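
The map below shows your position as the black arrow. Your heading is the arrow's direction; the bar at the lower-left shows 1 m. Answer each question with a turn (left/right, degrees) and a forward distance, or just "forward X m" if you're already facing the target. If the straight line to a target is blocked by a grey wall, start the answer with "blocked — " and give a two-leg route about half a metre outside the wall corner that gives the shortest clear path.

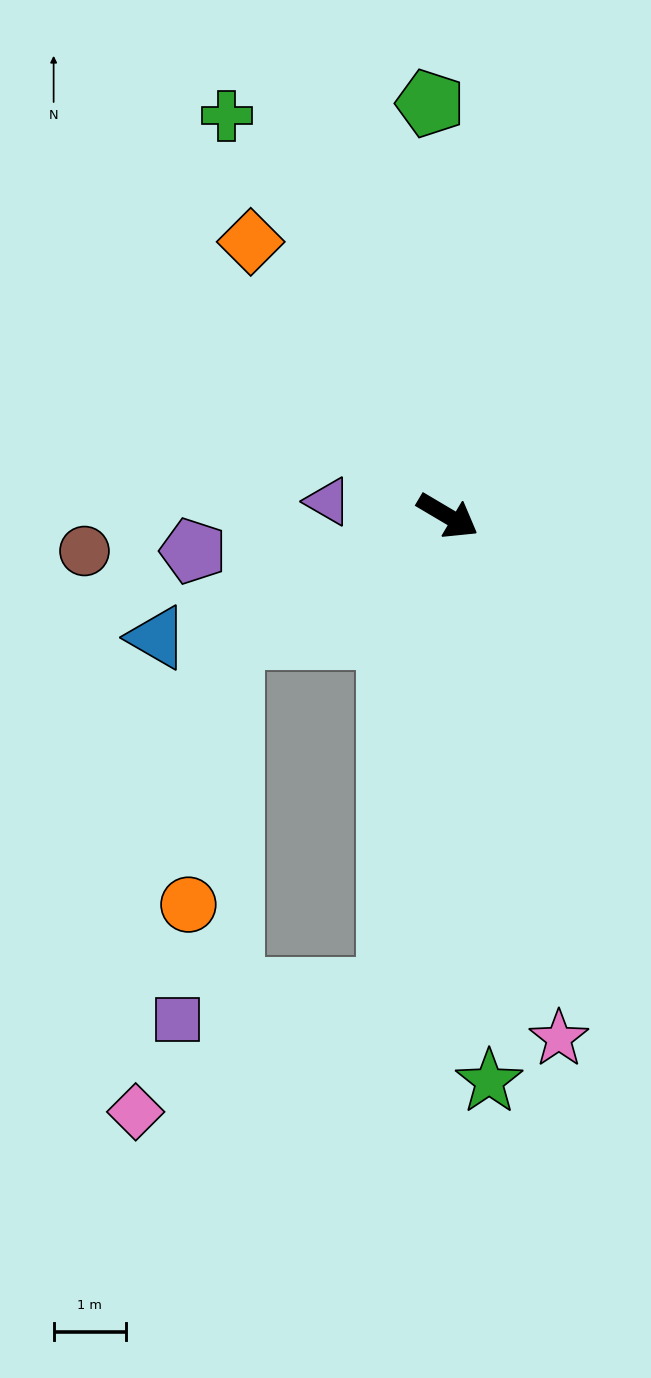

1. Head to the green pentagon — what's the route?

turn left 123°, forward 5.7 m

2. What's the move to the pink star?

turn right 47°, forward 7.4 m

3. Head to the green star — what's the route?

turn right 55°, forward 7.9 m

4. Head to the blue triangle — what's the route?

turn right 127°, forward 4.4 m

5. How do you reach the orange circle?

blocked — turn right 120°, forward 3.4 m, then turn left 51°, forward 3.7 m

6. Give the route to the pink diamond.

blocked — turn right 67°, forward 6.6 m, then turn right 56°, forward 3.9 m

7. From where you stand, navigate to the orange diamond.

turn left 156°, forward 4.7 m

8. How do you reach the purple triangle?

turn right 156°, forward 1.7 m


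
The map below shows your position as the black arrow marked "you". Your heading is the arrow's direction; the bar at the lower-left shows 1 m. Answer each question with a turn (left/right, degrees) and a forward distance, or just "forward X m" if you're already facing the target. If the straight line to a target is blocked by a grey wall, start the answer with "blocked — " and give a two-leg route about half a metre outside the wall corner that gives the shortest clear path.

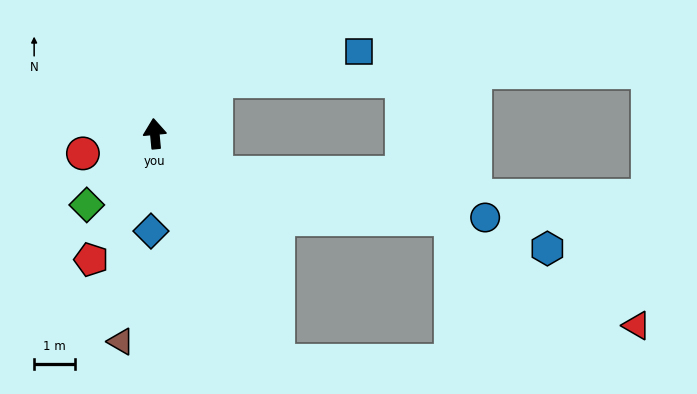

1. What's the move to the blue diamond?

turn left 172°, forward 2.4 m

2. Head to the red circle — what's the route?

turn left 100°, forward 1.8 m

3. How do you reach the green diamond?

turn left 131°, forward 2.4 m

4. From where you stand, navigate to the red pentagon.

turn left 148°, forward 3.4 m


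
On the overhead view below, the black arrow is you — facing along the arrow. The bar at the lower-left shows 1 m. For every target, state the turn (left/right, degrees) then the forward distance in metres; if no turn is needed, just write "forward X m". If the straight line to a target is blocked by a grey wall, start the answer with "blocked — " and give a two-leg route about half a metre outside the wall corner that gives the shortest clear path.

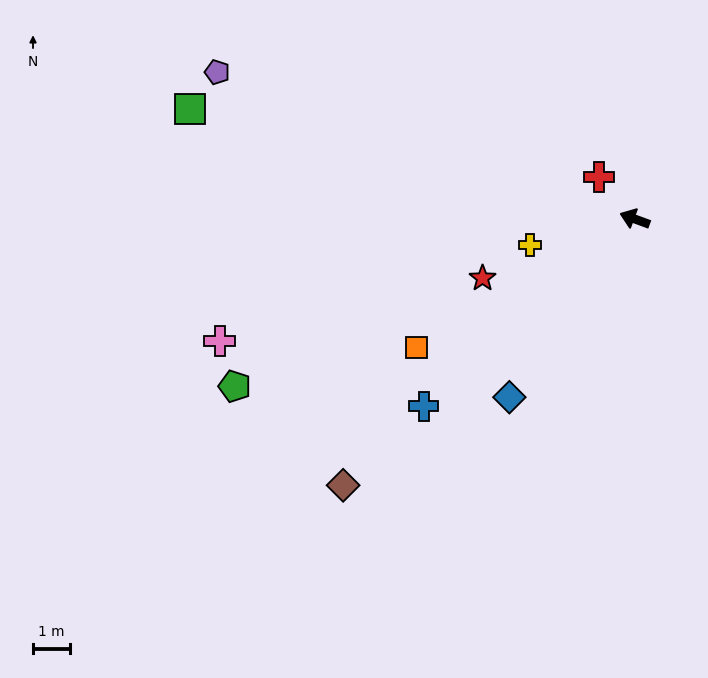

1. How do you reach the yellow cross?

turn left 34°, forward 2.9 m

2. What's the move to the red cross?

turn right 29°, forward 1.5 m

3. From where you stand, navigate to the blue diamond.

turn left 75°, forward 5.9 m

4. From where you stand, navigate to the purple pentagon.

forward 12.0 m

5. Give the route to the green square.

turn left 6°, forward 12.5 m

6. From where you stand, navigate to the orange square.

turn left 51°, forward 6.9 m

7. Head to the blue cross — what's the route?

turn left 62°, forward 7.7 m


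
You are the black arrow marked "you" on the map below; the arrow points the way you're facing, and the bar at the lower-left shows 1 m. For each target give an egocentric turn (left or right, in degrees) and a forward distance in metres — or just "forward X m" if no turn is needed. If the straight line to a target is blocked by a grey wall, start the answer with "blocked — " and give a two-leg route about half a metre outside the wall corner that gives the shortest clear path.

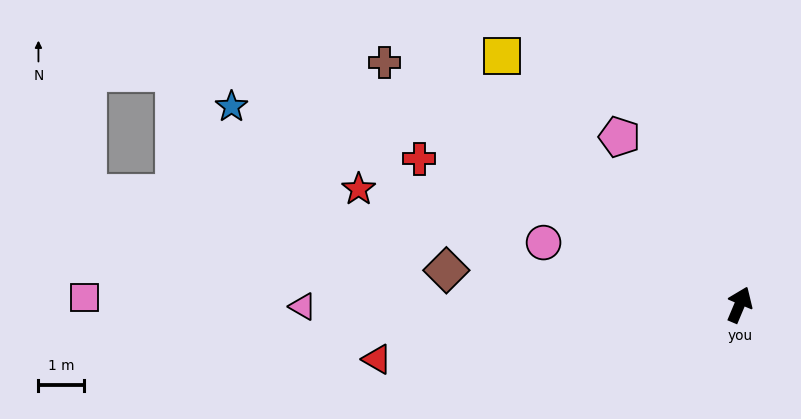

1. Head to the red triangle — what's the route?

turn left 121°, forward 8.0 m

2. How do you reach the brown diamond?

turn left 106°, forward 6.5 m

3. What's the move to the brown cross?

turn left 79°, forward 9.4 m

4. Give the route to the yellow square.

turn left 67°, forward 7.5 m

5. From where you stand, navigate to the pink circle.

turn left 95°, forward 4.5 m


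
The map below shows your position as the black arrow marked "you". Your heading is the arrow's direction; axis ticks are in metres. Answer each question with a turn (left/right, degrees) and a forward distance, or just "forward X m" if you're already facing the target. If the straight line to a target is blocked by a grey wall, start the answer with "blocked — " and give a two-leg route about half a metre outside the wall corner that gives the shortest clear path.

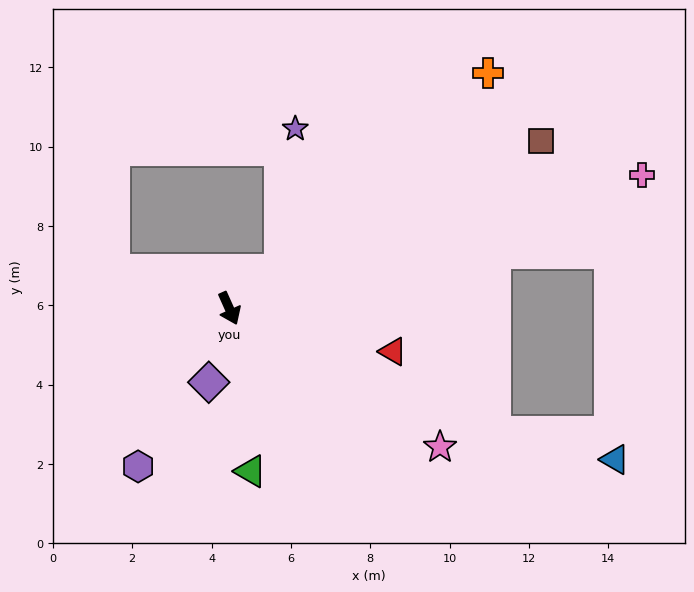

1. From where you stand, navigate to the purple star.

blocked — turn left 102°, forward 1.6 m, then turn left 48°, forward 3.6 m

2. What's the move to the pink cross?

turn left 84°, forward 10.9 m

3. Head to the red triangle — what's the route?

turn left 51°, forward 4.3 m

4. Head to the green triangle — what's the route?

turn right 17°, forward 4.1 m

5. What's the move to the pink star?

turn left 33°, forward 6.4 m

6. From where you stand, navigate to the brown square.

turn left 94°, forward 8.9 m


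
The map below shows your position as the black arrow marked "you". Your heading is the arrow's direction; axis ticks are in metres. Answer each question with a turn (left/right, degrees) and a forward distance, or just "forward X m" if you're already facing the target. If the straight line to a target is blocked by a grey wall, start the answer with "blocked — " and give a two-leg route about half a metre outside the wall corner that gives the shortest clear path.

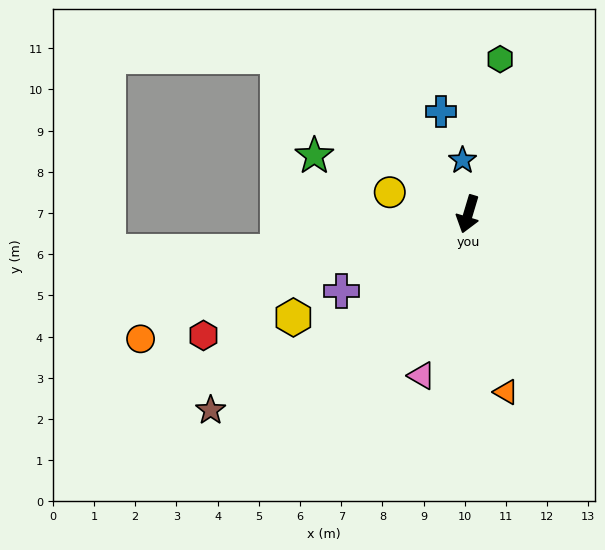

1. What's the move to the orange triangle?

turn left 29°, forward 4.4 m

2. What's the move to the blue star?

turn right 157°, forward 1.3 m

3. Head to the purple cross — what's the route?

turn right 42°, forward 3.6 m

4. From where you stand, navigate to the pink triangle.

forward 4.1 m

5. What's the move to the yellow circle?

turn right 89°, forward 2.0 m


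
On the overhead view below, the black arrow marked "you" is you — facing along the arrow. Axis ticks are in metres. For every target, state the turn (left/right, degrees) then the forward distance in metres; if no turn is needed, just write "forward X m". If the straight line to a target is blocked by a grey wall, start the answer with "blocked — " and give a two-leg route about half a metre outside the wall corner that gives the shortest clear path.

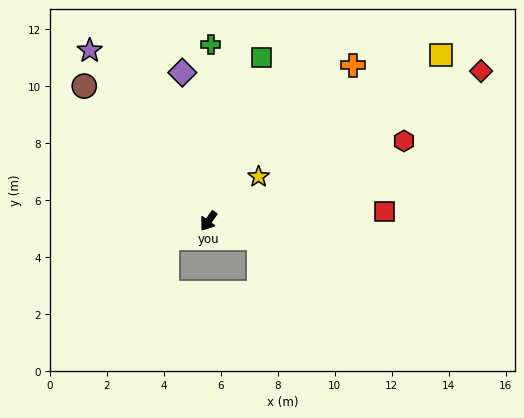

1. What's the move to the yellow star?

turn left 167°, forward 2.4 m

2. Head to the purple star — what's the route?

turn right 109°, forward 7.3 m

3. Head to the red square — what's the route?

turn left 129°, forward 6.2 m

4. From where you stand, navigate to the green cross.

turn right 145°, forward 6.2 m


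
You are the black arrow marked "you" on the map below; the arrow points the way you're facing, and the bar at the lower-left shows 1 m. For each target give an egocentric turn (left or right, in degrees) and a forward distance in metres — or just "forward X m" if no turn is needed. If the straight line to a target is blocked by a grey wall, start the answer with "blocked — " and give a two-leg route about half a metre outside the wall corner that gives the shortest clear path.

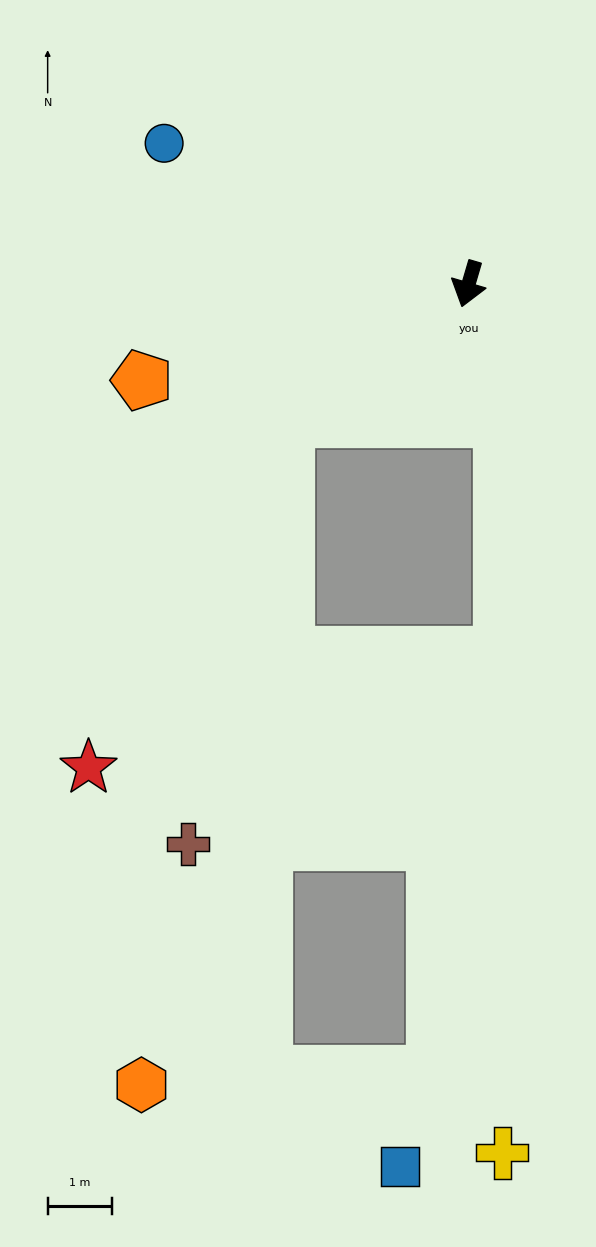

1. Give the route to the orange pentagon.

turn right 57°, forward 5.3 m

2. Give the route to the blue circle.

turn right 98°, forward 5.2 m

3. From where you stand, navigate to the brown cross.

blocked — turn right 37°, forward 3.5 m, then turn left 40°, forward 6.7 m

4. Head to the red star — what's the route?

blocked — turn right 37°, forward 3.5 m, then turn left 24°, forward 6.2 m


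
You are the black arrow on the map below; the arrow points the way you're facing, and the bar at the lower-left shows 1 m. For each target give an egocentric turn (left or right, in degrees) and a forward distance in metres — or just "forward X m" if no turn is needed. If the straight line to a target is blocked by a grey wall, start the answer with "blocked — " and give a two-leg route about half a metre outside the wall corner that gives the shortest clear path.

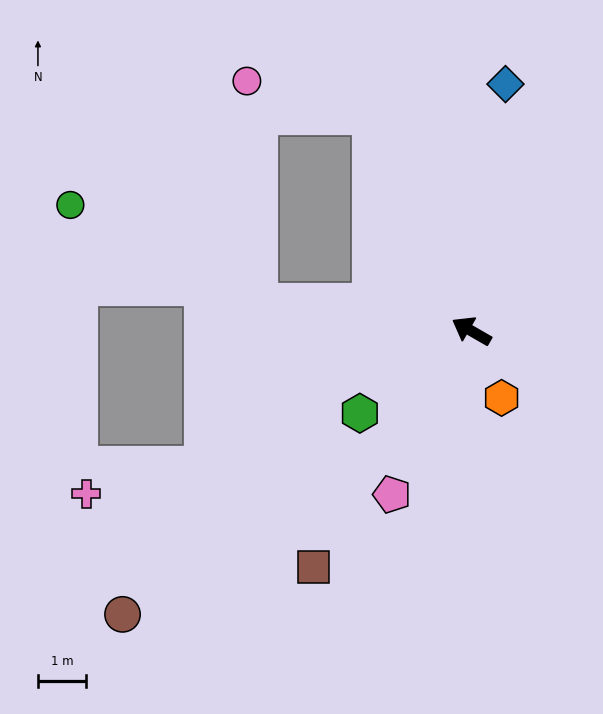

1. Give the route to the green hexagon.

turn left 66°, forward 2.9 m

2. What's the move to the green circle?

blocked — turn left 23°, forward 4.5 m, then turn right 21°, forward 4.4 m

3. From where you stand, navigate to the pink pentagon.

turn left 94°, forward 3.8 m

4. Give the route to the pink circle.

blocked — turn right 36°, forward 5.0 m, then turn left 51°, forward 2.7 m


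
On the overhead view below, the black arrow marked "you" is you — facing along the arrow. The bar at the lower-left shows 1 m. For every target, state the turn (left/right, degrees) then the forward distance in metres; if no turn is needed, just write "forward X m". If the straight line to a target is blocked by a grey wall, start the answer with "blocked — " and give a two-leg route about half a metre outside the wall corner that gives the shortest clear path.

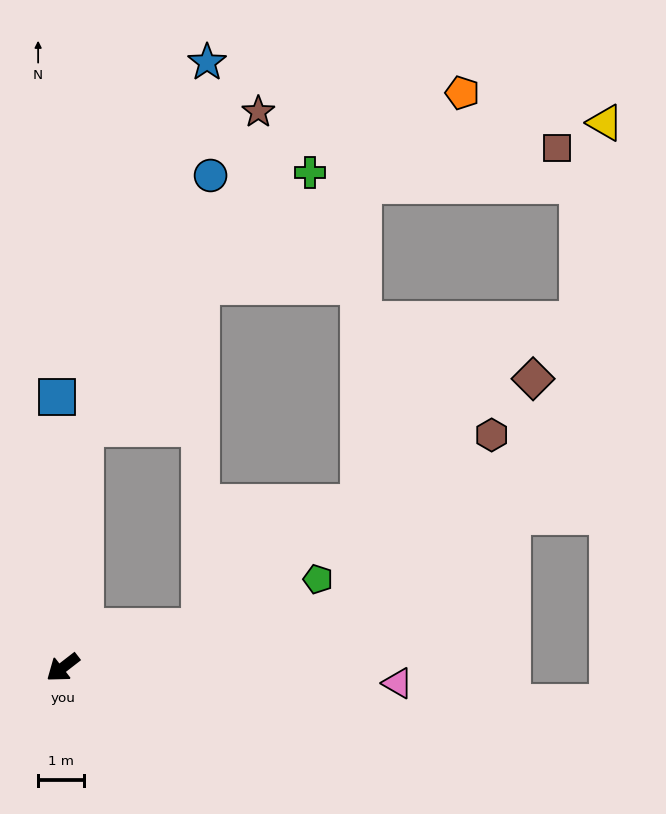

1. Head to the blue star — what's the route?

blocked — turn right 133°, forward 5.3 m, then turn right 13°, forward 8.4 m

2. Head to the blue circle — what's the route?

blocked — turn right 133°, forward 5.3 m, then turn right 21°, forward 6.2 m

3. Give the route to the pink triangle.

turn left 140°, forward 7.4 m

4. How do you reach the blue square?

turn right 127°, forward 5.9 m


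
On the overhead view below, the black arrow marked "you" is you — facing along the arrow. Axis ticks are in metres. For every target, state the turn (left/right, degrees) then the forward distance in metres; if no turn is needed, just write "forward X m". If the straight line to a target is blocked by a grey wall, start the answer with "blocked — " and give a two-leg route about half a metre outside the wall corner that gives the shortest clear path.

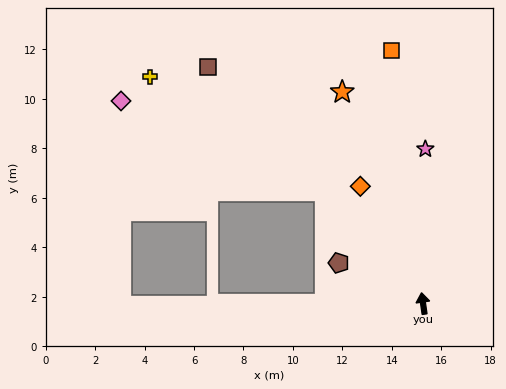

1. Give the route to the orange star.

turn left 13°, forward 9.2 m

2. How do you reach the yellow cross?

blocked — turn left 33°, forward 6.0 m, then turn left 16°, forward 8.4 m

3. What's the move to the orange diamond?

turn left 20°, forward 5.4 m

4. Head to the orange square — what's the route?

forward 10.3 m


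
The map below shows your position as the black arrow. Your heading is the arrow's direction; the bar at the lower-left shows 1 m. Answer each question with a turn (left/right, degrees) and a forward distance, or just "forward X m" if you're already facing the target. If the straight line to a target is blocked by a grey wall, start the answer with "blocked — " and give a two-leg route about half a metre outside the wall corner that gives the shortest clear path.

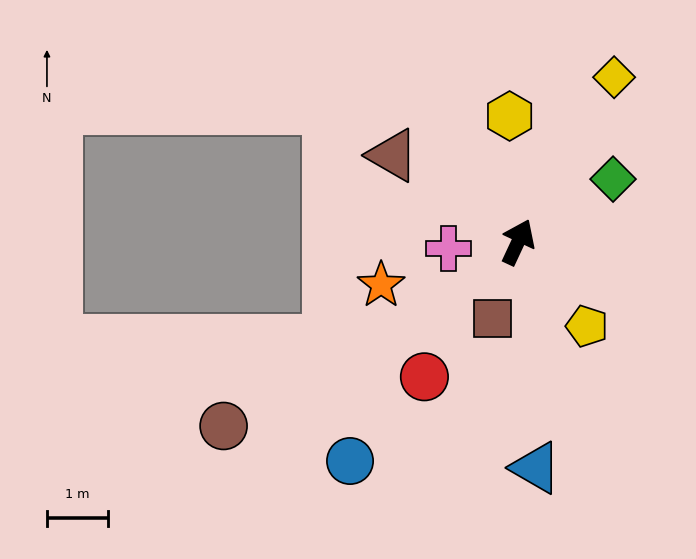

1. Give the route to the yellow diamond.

turn right 5°, forward 3.1 m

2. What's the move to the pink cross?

turn left 120°, forward 1.1 m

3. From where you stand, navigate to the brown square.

turn right 174°, forward 1.3 m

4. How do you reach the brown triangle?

turn left 80°, forward 2.5 m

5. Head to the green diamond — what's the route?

turn right 32°, forward 1.9 m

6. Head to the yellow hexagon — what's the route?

turn left 29°, forward 2.1 m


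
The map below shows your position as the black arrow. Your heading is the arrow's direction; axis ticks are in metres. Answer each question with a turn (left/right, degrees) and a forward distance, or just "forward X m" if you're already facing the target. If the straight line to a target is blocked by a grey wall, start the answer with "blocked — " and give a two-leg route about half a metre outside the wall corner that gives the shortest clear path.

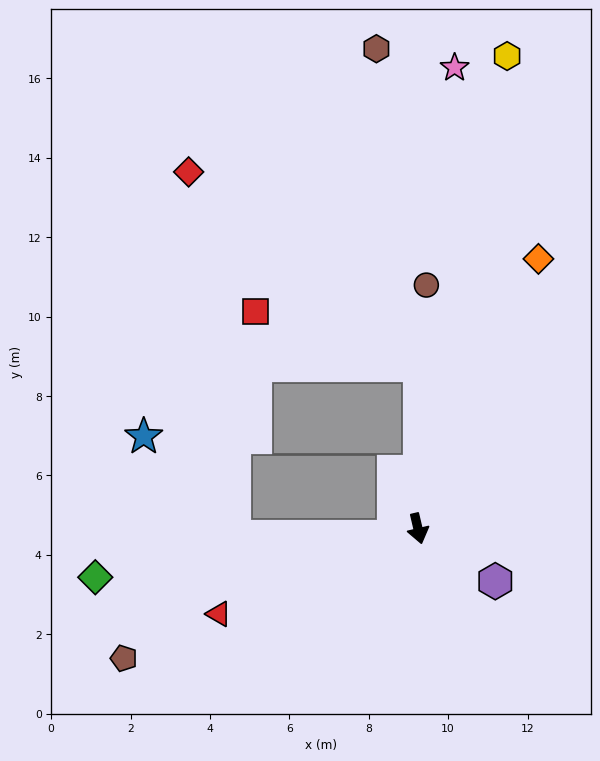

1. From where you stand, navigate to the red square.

blocked — turn left 166°, forward 4.1 m, then turn left 73°, forward 4.4 m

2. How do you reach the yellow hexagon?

turn left 156°, forward 12.1 m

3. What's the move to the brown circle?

turn left 165°, forward 6.1 m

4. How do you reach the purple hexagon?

turn left 43°, forward 2.4 m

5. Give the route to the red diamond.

blocked — turn left 166°, forward 4.1 m, then turn left 51°, forward 7.6 m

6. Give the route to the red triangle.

turn right 80°, forward 5.5 m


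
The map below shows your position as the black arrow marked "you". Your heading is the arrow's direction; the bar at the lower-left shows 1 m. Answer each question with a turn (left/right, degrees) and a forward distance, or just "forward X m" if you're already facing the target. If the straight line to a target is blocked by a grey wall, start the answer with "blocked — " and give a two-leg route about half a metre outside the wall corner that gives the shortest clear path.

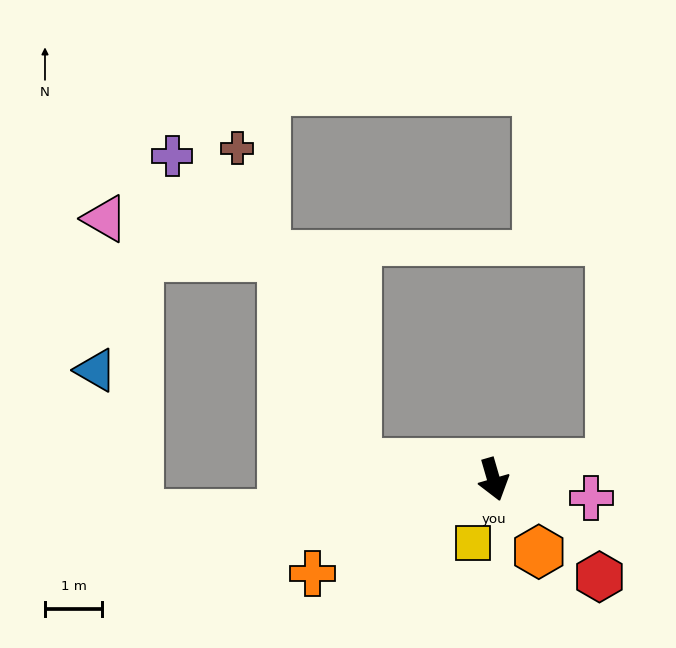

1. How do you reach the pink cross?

turn left 63°, forward 1.7 m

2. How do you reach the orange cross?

turn right 79°, forward 3.6 m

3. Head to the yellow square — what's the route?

turn right 34°, forward 1.2 m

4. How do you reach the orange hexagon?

turn left 16°, forward 1.5 m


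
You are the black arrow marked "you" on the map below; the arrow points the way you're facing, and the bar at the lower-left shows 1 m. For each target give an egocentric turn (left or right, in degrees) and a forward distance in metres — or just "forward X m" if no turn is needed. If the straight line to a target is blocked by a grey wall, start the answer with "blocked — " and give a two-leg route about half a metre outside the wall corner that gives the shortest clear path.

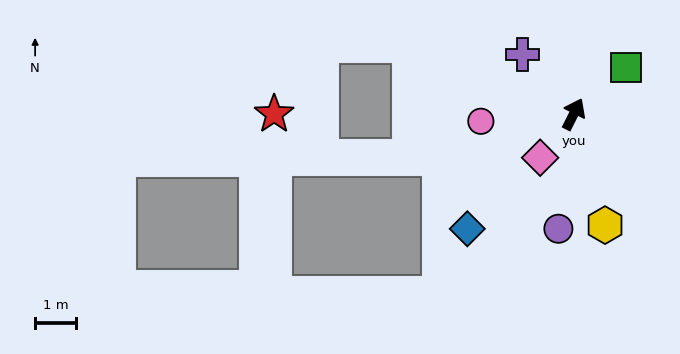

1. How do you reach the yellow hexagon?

turn right 138°, forward 2.8 m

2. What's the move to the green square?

turn right 22°, forward 1.7 m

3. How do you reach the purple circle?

turn right 161°, forward 2.8 m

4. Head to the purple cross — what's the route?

turn left 67°, forward 1.9 m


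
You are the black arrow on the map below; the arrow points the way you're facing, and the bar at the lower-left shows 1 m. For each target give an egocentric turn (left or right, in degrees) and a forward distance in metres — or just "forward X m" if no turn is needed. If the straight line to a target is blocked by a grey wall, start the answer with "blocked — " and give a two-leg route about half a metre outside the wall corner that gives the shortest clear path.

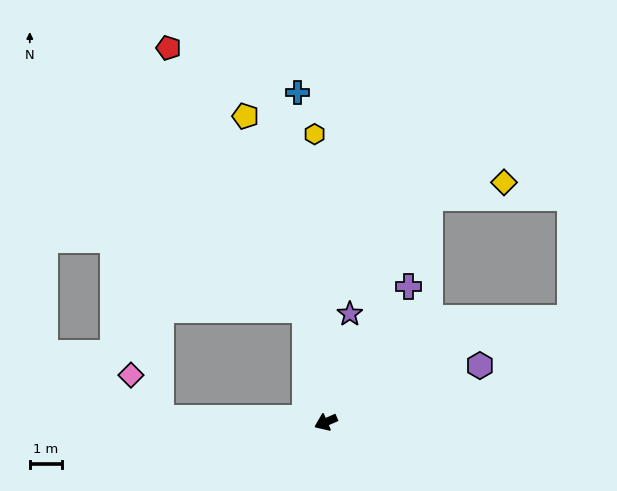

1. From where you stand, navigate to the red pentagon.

blocked — turn right 103°, forward 3.6 m, then turn left 17°, forward 9.1 m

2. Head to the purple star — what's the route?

turn right 126°, forward 3.4 m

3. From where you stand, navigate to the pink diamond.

blocked — turn right 25°, forward 5.1 m, then turn right 54°, forward 1.6 m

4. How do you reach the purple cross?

turn right 145°, forward 4.9 m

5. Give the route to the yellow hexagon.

turn right 111°, forward 8.9 m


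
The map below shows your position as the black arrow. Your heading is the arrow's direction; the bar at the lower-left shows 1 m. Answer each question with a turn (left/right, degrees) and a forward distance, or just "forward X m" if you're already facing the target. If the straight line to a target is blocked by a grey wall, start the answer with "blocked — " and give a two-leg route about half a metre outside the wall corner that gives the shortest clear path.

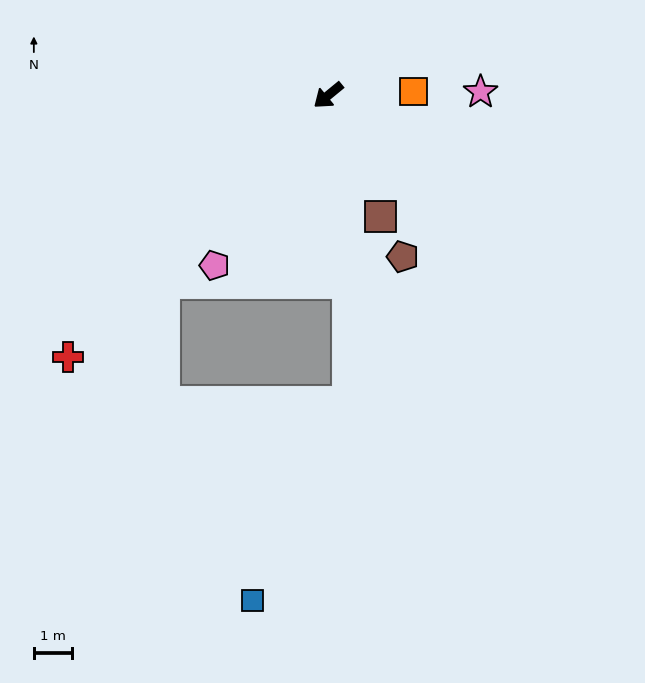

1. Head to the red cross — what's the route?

turn left 6°, forward 9.6 m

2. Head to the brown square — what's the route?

turn left 74°, forward 3.4 m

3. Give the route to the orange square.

turn left 143°, forward 2.2 m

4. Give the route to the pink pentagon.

turn left 17°, forward 5.3 m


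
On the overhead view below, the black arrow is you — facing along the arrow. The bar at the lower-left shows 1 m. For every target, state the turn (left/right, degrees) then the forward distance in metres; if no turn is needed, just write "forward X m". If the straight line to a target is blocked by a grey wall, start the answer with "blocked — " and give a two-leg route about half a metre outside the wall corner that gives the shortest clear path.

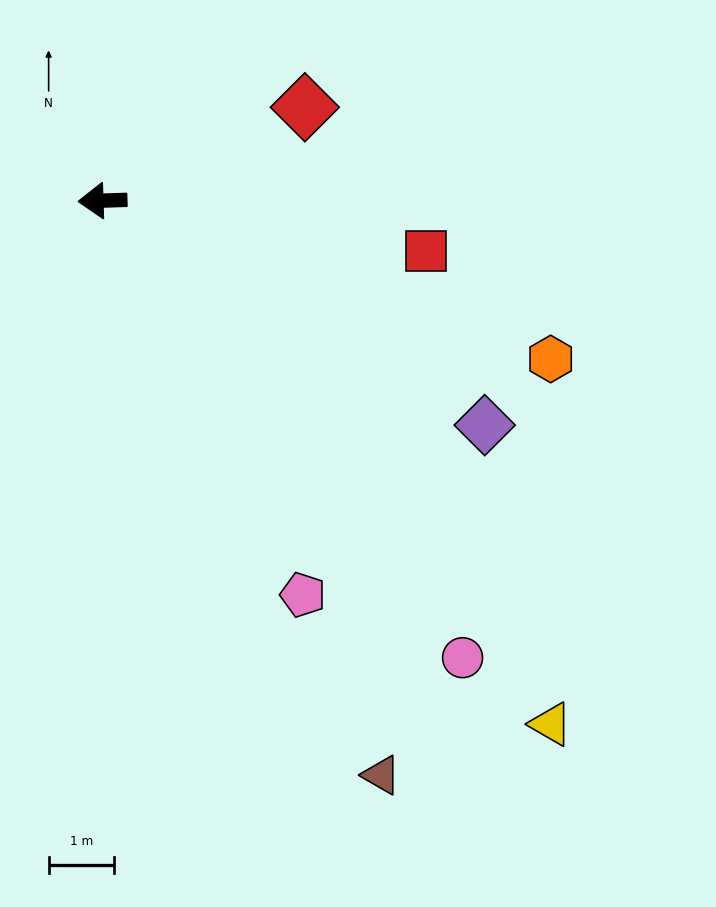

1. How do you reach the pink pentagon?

turn left 115°, forward 6.8 m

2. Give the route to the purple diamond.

turn left 148°, forward 6.8 m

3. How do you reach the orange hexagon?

turn left 159°, forward 7.3 m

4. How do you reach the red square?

turn left 169°, forward 5.0 m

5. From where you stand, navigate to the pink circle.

turn left 126°, forward 8.9 m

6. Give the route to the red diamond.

turn right 157°, forward 3.4 m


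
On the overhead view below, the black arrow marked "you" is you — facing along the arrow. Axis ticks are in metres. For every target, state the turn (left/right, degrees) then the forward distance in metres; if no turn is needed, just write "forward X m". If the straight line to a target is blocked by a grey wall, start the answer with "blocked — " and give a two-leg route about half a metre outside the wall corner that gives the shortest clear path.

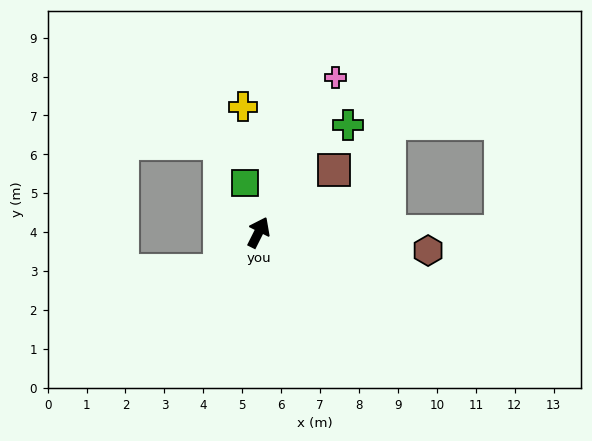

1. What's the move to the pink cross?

forward 4.4 m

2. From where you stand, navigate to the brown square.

turn right 24°, forward 2.5 m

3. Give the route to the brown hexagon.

turn right 70°, forward 4.4 m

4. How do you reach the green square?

turn left 42°, forward 1.3 m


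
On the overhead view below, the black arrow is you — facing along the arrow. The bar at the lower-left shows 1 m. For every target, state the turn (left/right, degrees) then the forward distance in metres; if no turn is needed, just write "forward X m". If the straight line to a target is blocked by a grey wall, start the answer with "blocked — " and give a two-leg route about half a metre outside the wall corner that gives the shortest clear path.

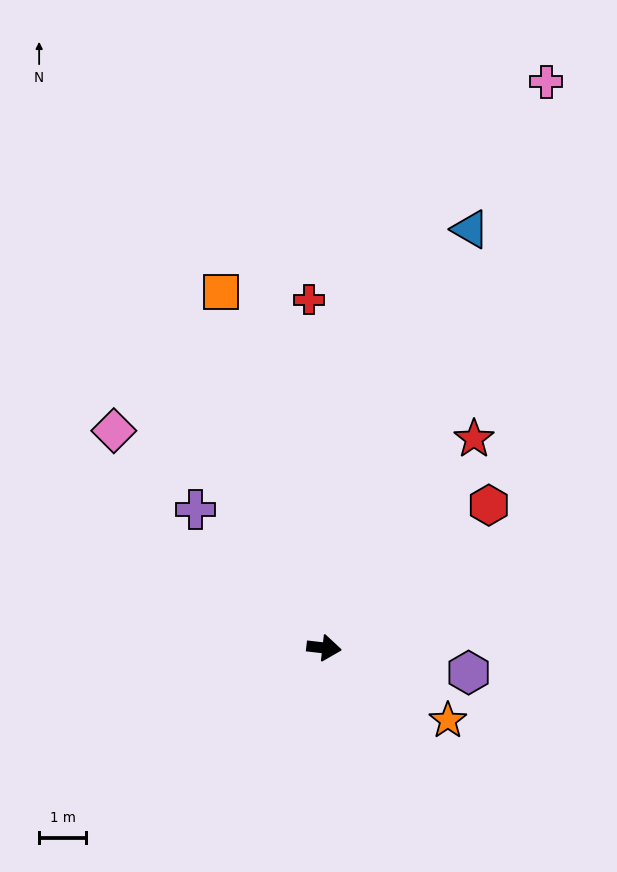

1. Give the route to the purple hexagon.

turn right 3°, forward 3.1 m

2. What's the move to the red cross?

turn left 99°, forward 7.4 m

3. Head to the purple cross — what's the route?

turn left 139°, forward 4.0 m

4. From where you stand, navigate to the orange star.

turn right 24°, forward 3.0 m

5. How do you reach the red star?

turn left 61°, forward 5.5 m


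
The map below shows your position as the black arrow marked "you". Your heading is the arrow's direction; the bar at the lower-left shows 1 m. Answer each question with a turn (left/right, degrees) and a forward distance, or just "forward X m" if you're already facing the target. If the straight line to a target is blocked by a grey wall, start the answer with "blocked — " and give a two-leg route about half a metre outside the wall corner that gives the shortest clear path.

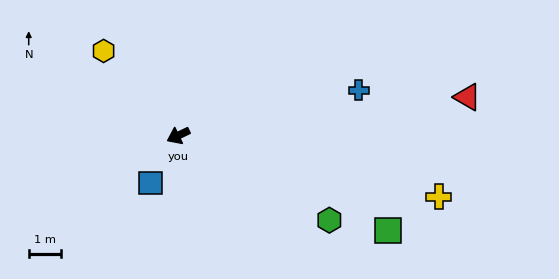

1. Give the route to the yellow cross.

turn left 141°, forward 8.2 m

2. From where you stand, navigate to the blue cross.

turn left 168°, forward 5.7 m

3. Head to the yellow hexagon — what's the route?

turn right 74°, forward 3.5 m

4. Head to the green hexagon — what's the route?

turn left 125°, forward 5.3 m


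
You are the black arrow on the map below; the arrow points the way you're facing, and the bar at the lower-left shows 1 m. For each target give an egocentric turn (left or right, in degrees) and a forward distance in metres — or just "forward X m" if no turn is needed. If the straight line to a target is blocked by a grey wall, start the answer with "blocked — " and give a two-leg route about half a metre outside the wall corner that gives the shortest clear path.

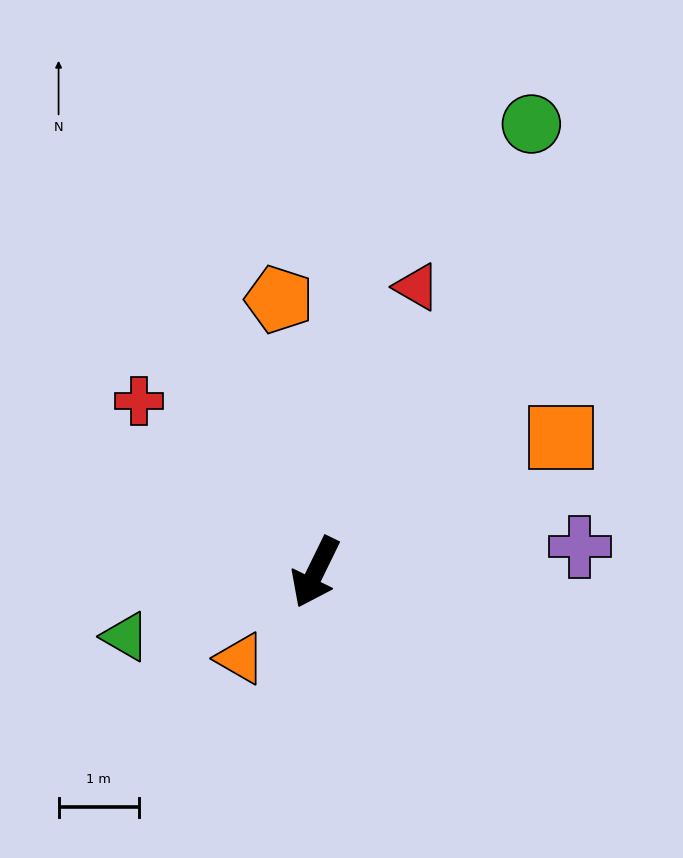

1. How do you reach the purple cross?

turn left 122°, forward 3.3 m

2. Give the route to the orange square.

turn left 145°, forward 3.5 m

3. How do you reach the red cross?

turn right 108°, forward 3.1 m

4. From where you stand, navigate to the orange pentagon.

turn right 146°, forward 3.4 m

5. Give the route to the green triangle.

turn right 45°, forward 2.5 m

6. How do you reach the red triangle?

turn right 173°, forward 3.8 m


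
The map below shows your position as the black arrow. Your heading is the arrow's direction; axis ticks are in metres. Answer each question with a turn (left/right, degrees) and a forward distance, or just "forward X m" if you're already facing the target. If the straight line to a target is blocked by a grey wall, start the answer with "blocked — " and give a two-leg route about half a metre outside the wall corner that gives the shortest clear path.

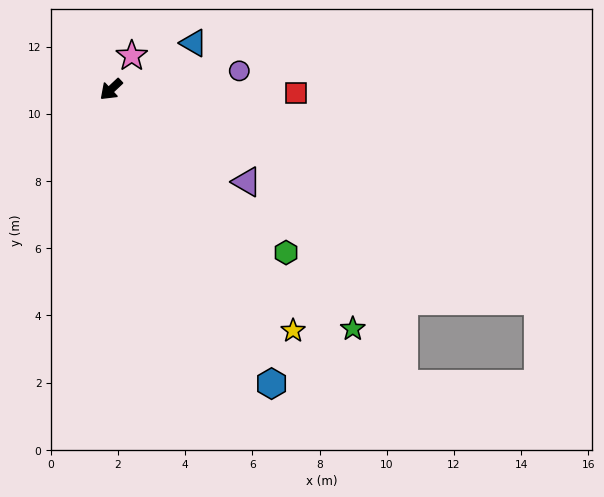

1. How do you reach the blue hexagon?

turn left 76°, forward 10.0 m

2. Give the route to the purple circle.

turn left 145°, forward 3.9 m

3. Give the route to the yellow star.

turn left 84°, forward 9.0 m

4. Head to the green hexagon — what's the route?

turn left 94°, forward 7.1 m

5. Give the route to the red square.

turn left 136°, forward 5.5 m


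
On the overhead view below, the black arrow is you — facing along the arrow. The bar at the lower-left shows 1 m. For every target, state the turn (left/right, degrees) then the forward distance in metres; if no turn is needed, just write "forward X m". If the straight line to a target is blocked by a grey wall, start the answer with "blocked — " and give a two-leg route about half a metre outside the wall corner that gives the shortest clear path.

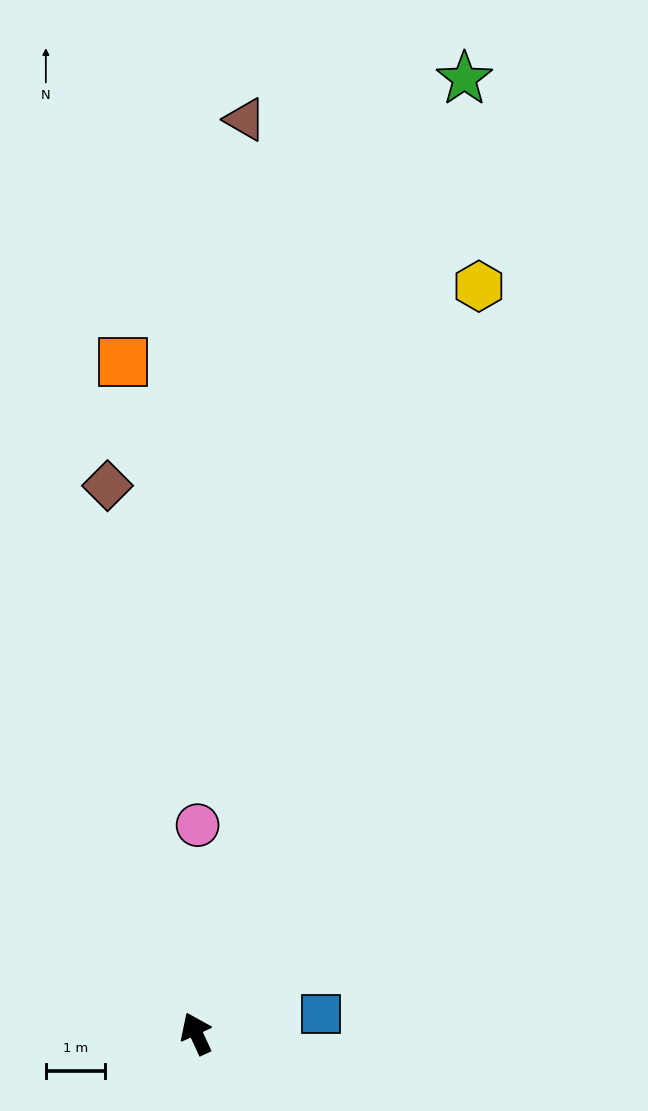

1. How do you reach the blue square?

turn right 106°, forward 2.1 m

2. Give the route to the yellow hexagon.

turn right 45°, forward 13.5 m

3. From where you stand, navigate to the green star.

turn right 40°, forward 16.8 m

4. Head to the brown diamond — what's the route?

turn right 15°, forward 9.4 m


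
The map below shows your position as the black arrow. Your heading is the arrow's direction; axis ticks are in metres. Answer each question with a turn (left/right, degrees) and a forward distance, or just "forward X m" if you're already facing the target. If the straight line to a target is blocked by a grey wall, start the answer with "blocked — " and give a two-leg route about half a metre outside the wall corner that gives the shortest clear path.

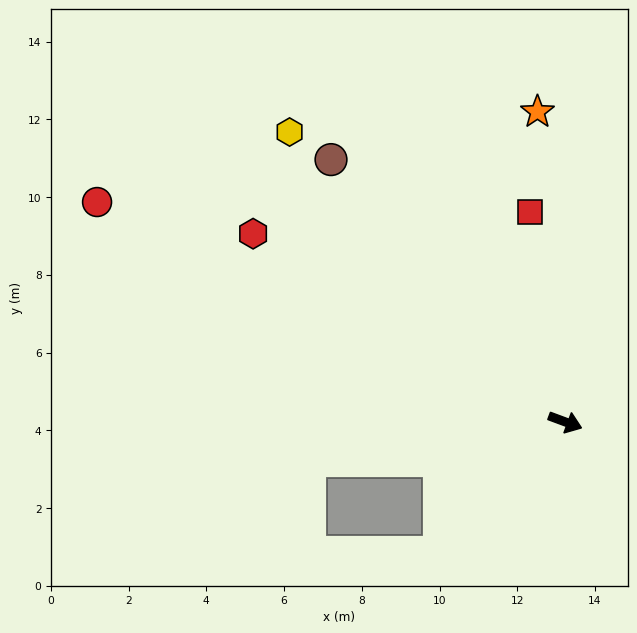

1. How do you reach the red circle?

turn left 175°, forward 13.3 m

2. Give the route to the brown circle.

turn left 152°, forward 9.0 m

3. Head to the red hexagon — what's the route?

turn left 169°, forward 9.4 m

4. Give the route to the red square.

turn left 120°, forward 5.5 m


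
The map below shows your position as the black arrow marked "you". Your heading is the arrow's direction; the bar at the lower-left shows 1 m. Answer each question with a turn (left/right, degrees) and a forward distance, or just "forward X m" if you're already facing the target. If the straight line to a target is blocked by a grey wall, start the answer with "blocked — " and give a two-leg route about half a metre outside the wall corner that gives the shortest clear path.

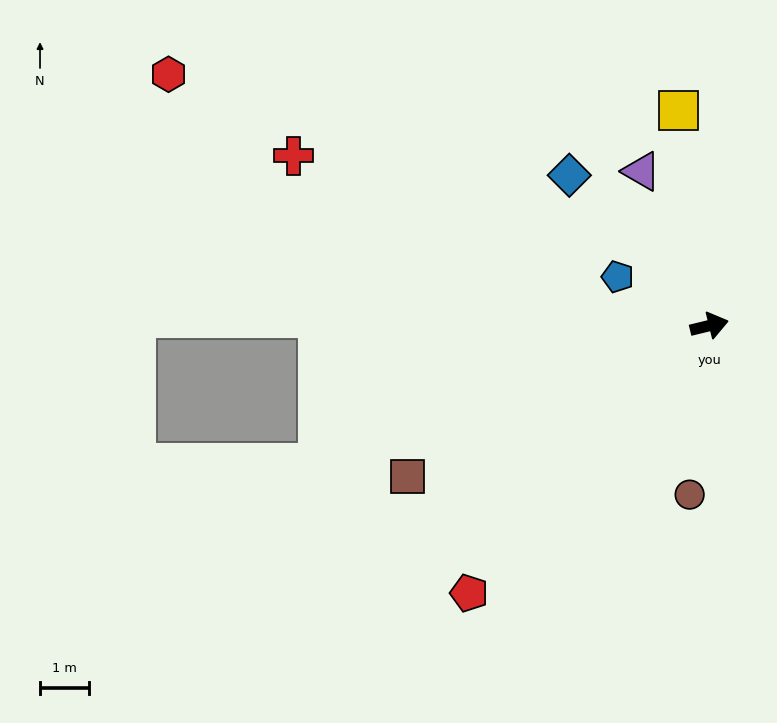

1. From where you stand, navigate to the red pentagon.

turn right 146°, forward 7.3 m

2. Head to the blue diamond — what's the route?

turn left 119°, forward 4.2 m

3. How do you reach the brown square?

turn right 167°, forward 6.8 m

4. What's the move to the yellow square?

turn left 84°, forward 4.4 m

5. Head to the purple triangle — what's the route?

turn left 100°, forward 3.4 m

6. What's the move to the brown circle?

turn right 110°, forward 3.4 m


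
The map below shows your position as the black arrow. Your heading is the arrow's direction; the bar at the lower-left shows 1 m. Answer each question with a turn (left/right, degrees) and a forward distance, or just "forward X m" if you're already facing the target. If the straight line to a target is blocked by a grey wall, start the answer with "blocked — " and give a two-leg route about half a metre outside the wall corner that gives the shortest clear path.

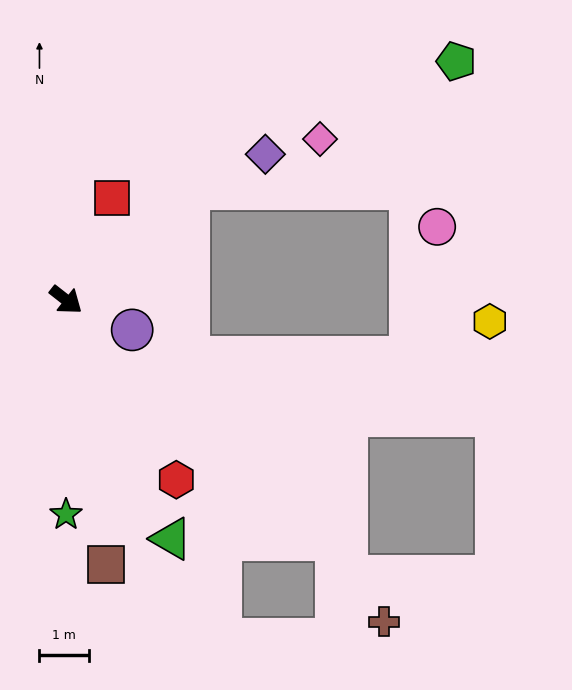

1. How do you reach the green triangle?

turn right 28°, forward 5.3 m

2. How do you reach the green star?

turn right 52°, forward 4.4 m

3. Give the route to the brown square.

turn right 43°, forward 5.4 m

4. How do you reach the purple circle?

turn left 14°, forward 1.5 m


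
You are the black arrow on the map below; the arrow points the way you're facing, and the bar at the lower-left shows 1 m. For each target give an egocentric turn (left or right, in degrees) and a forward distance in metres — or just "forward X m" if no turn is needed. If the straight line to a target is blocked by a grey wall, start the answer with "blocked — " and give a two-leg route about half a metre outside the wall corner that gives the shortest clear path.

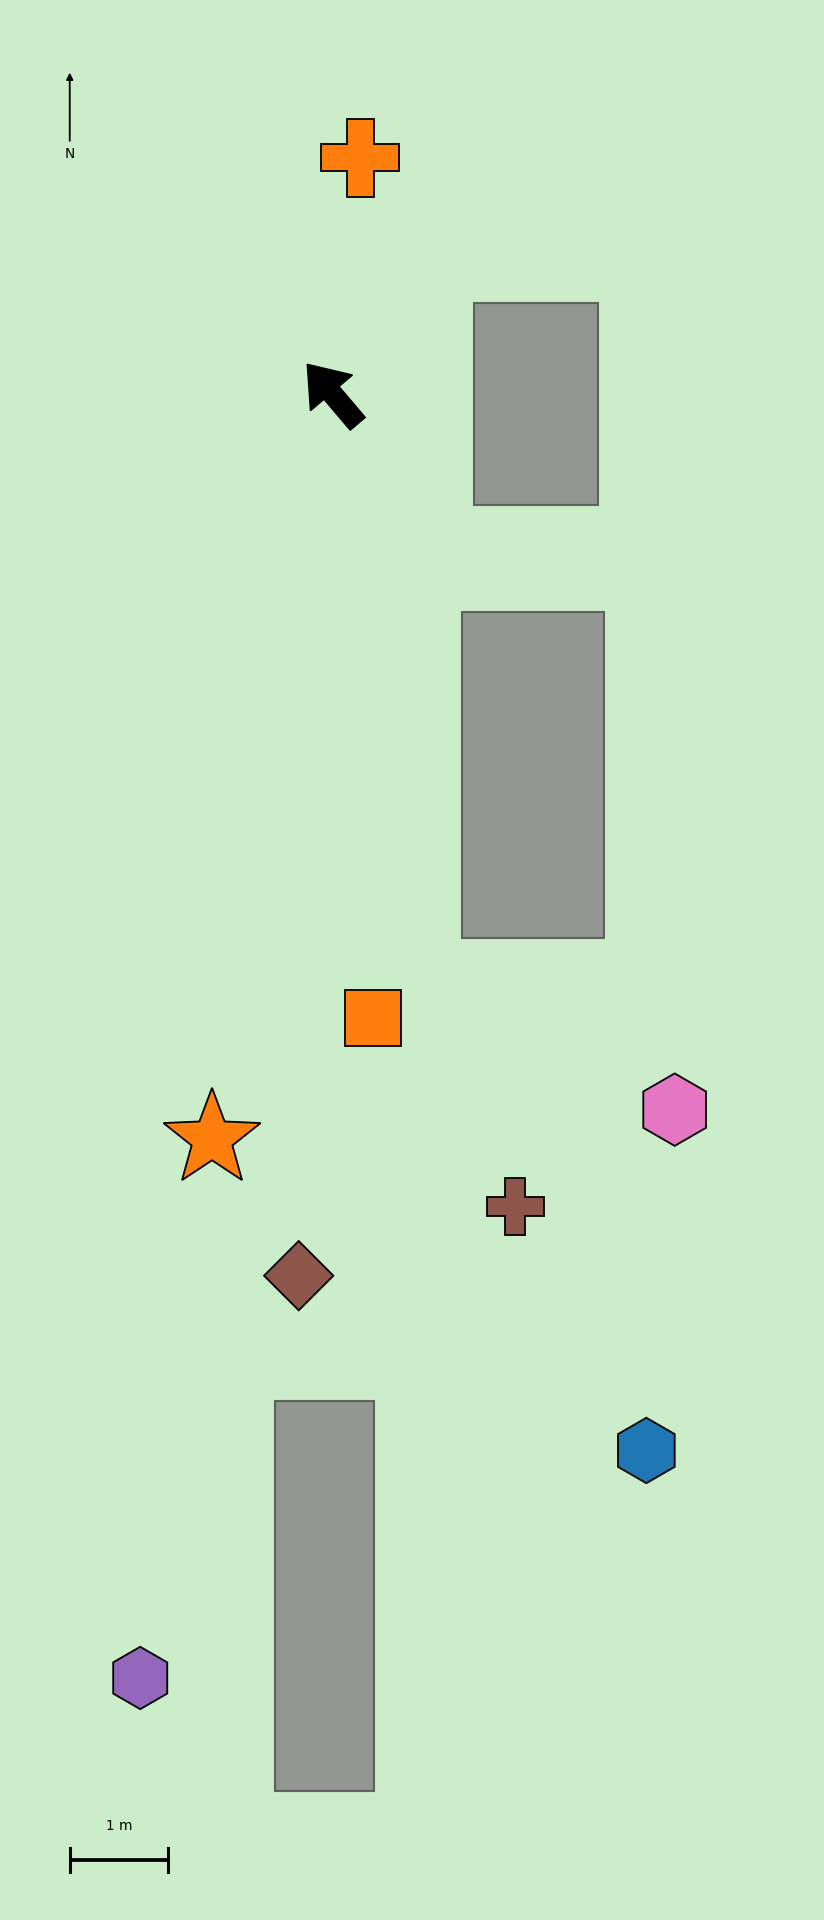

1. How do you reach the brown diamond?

turn left 137°, forward 9.0 m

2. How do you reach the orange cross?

turn right 47°, forward 2.4 m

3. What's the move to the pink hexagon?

blocked — turn left 148°, forward 6.1 m, then turn left 55°, forward 2.9 m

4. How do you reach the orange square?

turn left 143°, forward 6.4 m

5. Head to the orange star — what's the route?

turn left 130°, forward 7.7 m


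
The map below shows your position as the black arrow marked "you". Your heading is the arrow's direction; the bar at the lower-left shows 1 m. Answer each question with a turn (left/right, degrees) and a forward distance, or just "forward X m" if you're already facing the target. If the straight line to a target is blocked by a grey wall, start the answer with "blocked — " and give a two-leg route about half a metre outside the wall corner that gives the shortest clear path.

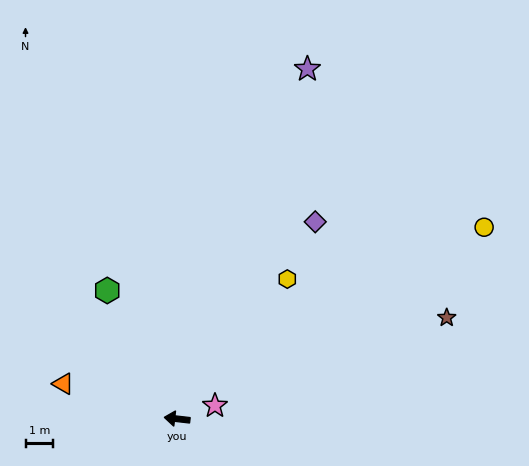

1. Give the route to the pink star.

turn right 154°, forward 1.4 m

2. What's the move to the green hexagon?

turn right 55°, forward 5.3 m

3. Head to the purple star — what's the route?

turn right 104°, forward 13.5 m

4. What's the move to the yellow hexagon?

turn right 122°, forward 6.4 m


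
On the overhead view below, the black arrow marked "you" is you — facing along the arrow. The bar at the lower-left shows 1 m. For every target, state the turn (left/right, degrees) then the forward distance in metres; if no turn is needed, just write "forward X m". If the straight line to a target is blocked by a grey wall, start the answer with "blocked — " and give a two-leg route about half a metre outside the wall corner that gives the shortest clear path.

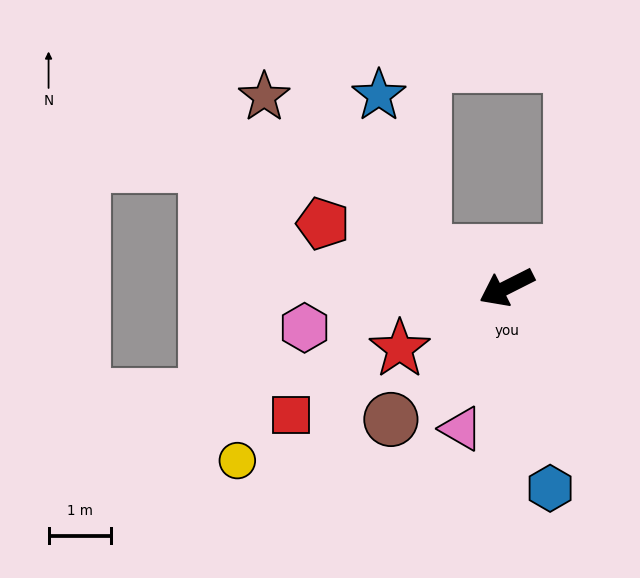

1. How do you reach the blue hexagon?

turn left 75°, forward 3.3 m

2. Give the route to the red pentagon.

turn right 46°, forward 3.1 m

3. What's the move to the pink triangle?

turn left 45°, forward 2.4 m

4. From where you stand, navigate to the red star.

turn left 3°, forward 2.0 m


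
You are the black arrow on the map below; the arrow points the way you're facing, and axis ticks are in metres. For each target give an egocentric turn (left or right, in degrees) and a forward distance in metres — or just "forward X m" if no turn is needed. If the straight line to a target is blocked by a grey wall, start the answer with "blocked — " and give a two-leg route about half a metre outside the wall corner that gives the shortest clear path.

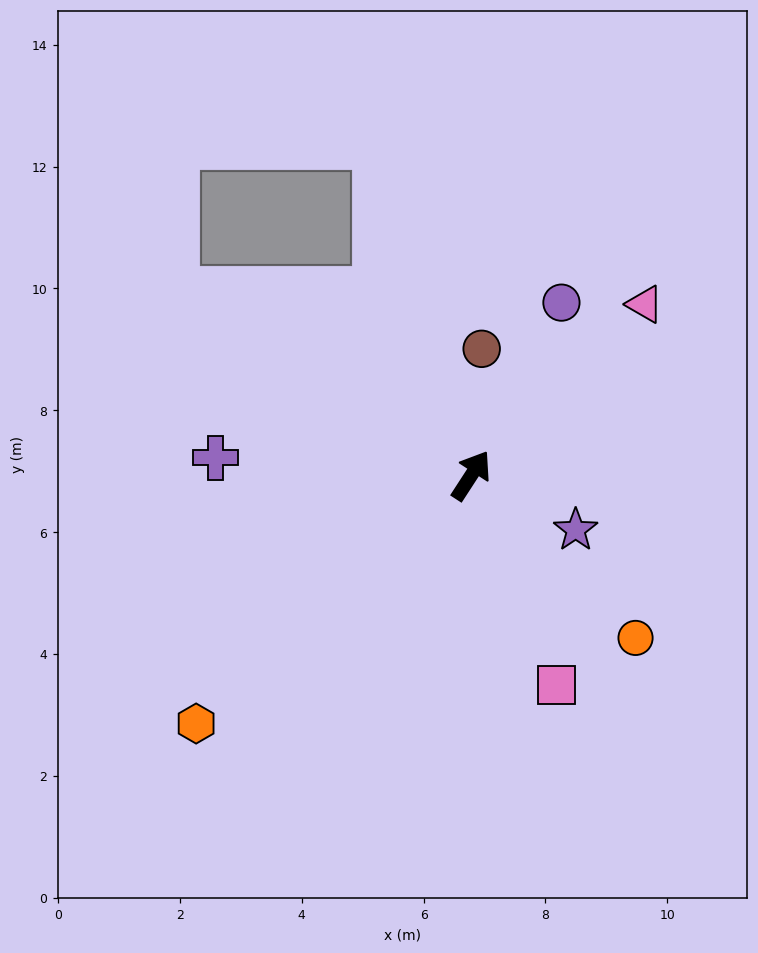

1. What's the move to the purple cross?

turn left 119°, forward 4.2 m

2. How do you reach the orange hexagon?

turn left 165°, forward 6.1 m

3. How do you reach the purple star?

turn right 85°, forward 1.9 m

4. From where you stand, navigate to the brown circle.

turn left 28°, forward 2.1 m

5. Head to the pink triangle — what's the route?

turn right 12°, forward 4.0 m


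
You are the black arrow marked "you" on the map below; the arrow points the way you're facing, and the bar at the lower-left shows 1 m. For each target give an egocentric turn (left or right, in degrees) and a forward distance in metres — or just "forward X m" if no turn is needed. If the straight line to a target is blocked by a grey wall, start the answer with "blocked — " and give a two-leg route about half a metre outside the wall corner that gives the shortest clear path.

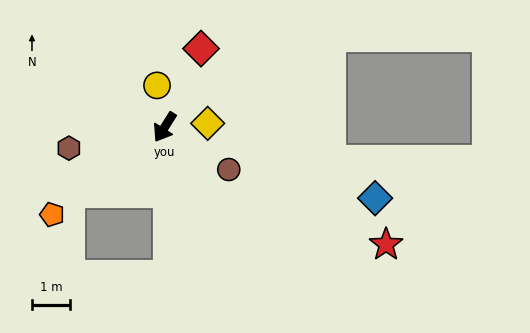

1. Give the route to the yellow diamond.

turn left 127°, forward 1.1 m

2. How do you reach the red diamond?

turn right 173°, forward 2.3 m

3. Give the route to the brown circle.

turn left 89°, forward 2.0 m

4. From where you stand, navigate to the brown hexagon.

turn right 45°, forward 2.6 m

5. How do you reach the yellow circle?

turn right 137°, forward 1.1 m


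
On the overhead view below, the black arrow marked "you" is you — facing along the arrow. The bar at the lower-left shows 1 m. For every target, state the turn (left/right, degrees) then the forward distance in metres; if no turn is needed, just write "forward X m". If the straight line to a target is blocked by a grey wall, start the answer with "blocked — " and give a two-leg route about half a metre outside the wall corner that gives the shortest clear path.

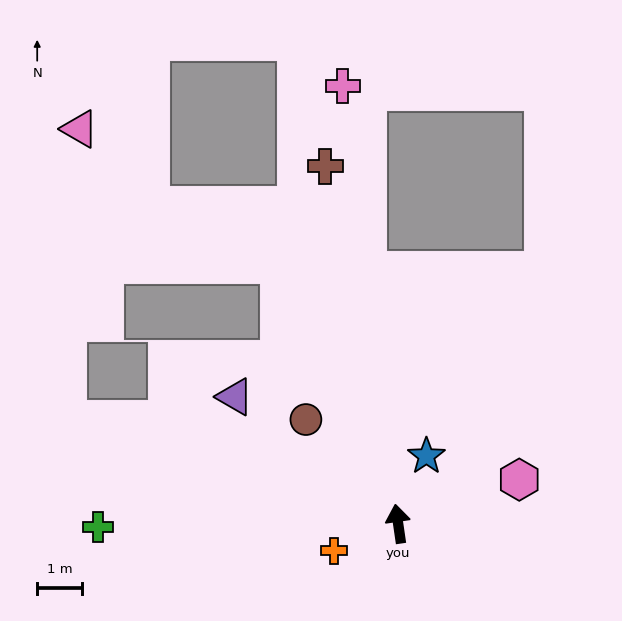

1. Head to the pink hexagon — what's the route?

turn right 78°, forward 2.9 m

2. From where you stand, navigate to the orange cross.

turn left 105°, forward 1.6 m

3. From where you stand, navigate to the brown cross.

turn left 3°, forward 8.2 m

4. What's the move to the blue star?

turn right 31°, forward 1.7 m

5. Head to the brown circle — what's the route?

turn left 33°, forward 3.1 m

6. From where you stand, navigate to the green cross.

turn left 82°, forward 6.8 m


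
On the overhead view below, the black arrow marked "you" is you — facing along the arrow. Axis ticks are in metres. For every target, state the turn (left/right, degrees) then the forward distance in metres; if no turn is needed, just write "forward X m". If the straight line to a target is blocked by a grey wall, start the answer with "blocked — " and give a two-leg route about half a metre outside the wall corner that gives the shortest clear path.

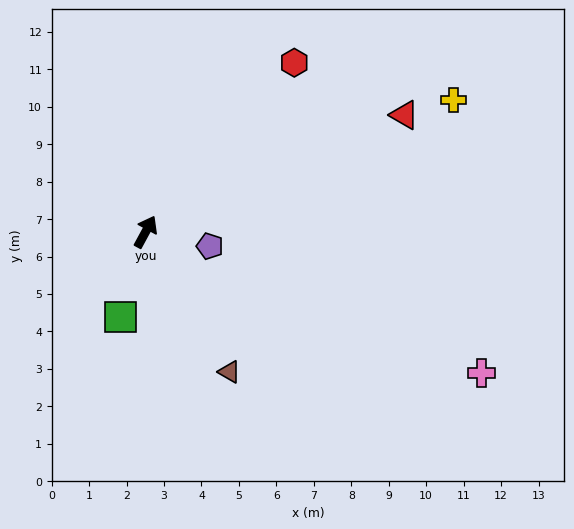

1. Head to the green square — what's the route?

turn right 168°, forward 2.4 m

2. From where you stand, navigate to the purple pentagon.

turn right 74°, forward 1.8 m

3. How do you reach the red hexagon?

turn right 13°, forward 6.0 m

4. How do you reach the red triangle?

turn right 37°, forward 7.6 m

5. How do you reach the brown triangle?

turn right 121°, forward 4.4 m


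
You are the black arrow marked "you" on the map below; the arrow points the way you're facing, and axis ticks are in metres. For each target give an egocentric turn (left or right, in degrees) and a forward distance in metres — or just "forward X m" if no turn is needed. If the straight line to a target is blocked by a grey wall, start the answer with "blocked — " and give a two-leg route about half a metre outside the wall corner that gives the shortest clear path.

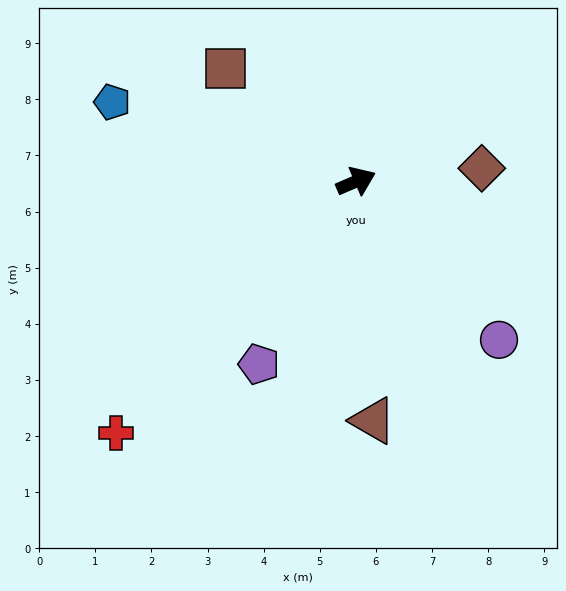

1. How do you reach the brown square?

turn left 116°, forward 3.1 m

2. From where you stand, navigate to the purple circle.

turn right 71°, forward 3.8 m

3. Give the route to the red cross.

turn right 157°, forward 6.2 m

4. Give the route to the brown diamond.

turn right 17°, forward 2.3 m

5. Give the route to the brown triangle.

turn right 109°, forward 4.3 m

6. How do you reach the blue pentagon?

turn left 139°, forward 4.6 m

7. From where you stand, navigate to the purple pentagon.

turn right 141°, forward 3.7 m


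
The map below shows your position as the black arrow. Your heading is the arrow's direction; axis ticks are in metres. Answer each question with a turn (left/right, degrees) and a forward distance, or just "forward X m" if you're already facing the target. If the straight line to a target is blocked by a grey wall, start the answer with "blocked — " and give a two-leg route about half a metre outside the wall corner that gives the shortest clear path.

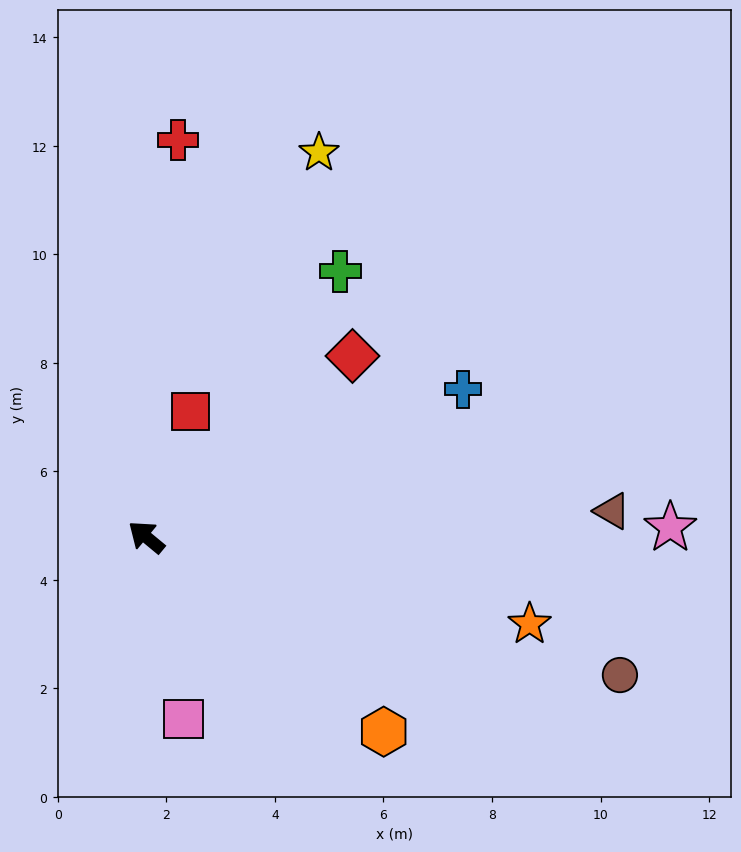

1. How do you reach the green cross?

turn right 87°, forward 6.1 m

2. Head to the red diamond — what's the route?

turn right 99°, forward 5.1 m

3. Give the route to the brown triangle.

turn right 137°, forward 8.6 m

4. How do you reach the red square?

turn right 70°, forward 2.5 m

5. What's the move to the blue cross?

turn right 115°, forward 6.4 m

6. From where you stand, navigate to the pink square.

turn left 141°, forward 3.4 m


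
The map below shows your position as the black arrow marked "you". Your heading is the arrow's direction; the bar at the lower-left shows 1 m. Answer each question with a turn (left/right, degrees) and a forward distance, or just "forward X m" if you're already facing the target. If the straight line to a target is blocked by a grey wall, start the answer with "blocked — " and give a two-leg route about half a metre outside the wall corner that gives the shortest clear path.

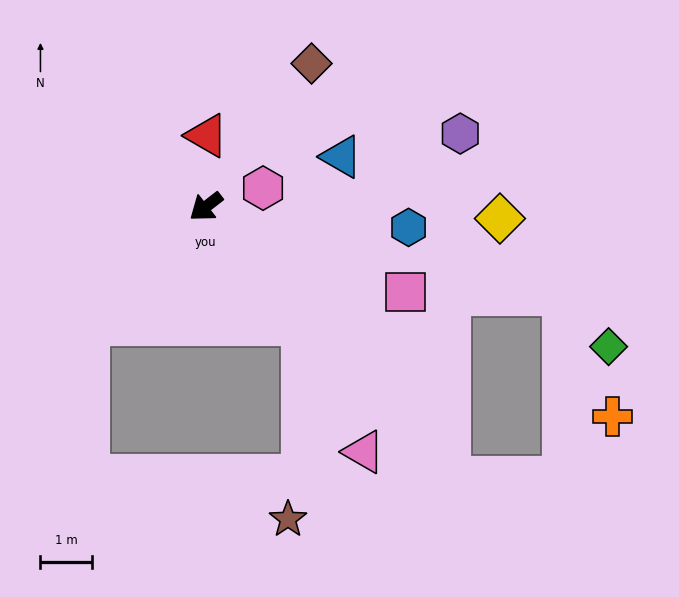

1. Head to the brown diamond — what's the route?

turn right 164°, forward 3.4 m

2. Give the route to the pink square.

turn left 119°, forward 4.2 m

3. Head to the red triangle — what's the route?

turn right 128°, forward 1.4 m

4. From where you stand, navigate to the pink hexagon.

turn left 160°, forward 1.2 m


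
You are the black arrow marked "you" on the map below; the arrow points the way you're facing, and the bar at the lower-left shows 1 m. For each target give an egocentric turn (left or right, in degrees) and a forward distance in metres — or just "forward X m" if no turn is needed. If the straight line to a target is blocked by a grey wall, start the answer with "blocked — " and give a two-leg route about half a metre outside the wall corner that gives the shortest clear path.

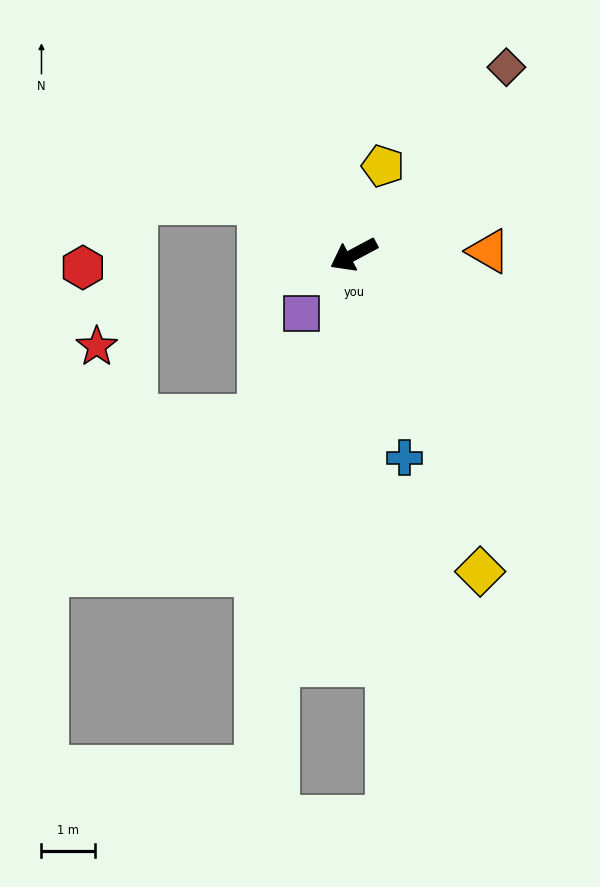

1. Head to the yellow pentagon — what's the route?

turn right 136°, forward 1.7 m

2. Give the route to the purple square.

turn left 21°, forward 1.5 m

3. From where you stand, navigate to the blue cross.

turn left 76°, forward 3.9 m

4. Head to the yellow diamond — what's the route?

turn left 84°, forward 6.3 m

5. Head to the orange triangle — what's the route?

turn left 153°, forward 2.5 m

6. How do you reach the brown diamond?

turn right 157°, forward 4.5 m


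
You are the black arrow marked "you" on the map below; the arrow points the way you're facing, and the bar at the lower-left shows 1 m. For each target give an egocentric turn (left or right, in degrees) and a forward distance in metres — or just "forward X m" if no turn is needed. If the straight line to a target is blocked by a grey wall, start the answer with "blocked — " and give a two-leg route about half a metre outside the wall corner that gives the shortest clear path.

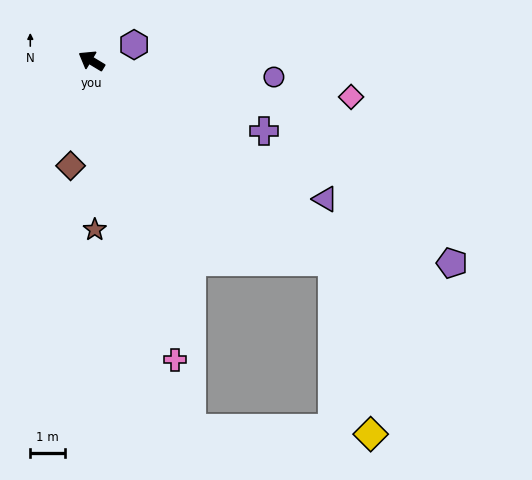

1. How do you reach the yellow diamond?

blocked — turn left 171°, forward 9.0 m, then turn right 38°, forward 5.1 m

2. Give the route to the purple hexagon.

turn right 128°, forward 1.3 m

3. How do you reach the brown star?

turn left 122°, forward 4.9 m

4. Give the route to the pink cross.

turn left 137°, forward 8.9 m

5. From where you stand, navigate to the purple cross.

turn right 171°, forward 5.4 m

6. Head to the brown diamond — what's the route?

turn left 110°, forward 3.1 m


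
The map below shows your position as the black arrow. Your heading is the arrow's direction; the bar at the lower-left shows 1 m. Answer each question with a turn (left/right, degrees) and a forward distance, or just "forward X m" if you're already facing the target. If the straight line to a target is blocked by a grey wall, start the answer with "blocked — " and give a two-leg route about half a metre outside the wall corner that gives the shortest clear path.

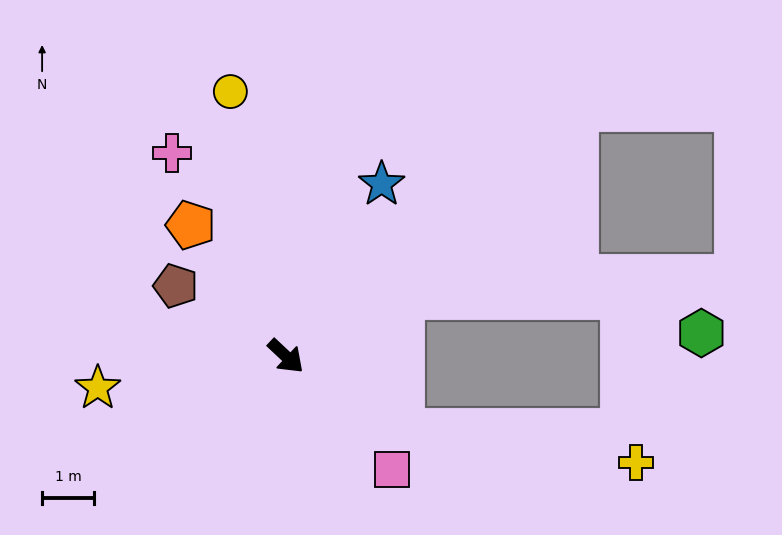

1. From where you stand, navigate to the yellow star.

turn right 127°, forward 3.7 m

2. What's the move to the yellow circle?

turn left 145°, forward 5.2 m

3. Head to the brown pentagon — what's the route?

turn right 169°, forward 2.5 m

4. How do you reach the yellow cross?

blocked — turn left 11°, forward 2.7 m, then turn left 24°, forward 4.5 m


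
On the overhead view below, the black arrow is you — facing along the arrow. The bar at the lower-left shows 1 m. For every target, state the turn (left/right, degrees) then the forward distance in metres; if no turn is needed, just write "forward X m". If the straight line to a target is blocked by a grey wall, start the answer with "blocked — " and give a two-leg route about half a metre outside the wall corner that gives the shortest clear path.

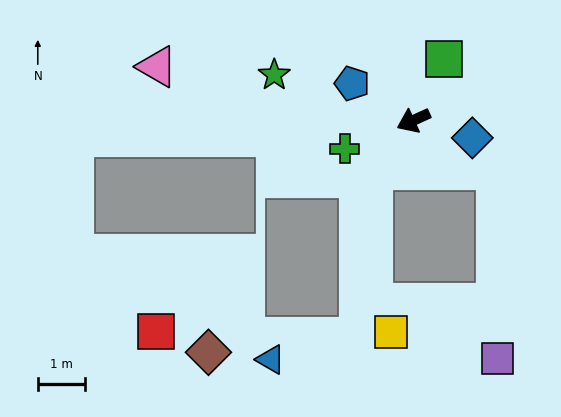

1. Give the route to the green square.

turn right 141°, forward 1.4 m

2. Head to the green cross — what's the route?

forward 1.6 m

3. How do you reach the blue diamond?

turn left 139°, forward 1.3 m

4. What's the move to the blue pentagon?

turn right 56°, forward 1.5 m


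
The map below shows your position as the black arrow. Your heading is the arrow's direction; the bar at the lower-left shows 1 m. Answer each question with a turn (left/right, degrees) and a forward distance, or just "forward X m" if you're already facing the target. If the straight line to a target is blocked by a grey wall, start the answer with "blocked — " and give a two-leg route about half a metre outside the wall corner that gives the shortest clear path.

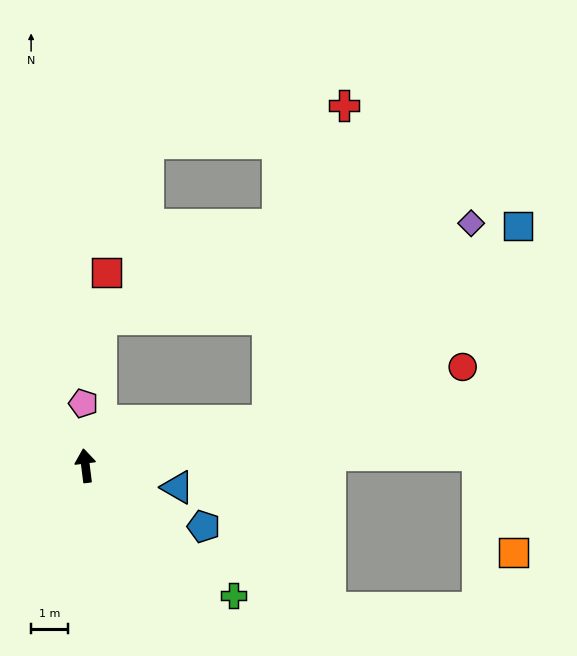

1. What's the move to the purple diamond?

blocked — turn right 83°, forward 5.1 m, then turn left 30°, forward 7.7 m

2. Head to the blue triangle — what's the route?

turn right 110°, forward 2.6 m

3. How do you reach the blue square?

blocked — turn right 83°, forward 5.1 m, then turn left 24°, forward 8.6 m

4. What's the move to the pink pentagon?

turn right 5°, forward 1.7 m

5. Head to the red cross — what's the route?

blocked — turn right 83°, forward 5.1 m, then turn left 62°, forward 8.8 m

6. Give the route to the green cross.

turn right 138°, forward 5.3 m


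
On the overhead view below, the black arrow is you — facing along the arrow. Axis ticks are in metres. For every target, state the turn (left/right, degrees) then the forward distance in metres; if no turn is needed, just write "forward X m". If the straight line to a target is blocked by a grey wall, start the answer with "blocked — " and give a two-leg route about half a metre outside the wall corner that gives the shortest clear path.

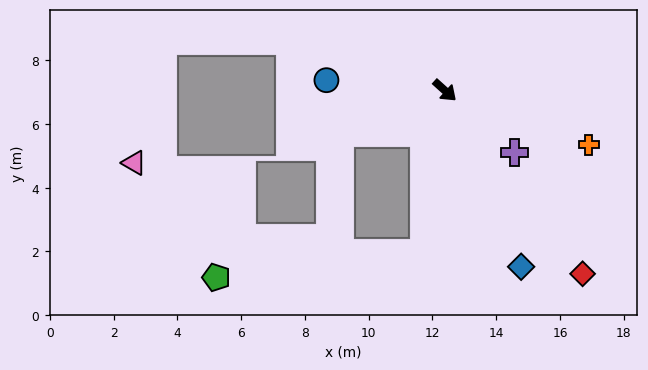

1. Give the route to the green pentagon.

blocked — turn right 55°, forward 5.1 m, then turn right 76°, forward 6.6 m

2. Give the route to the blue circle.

turn right 143°, forward 3.7 m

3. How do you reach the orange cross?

turn left 21°, forward 4.8 m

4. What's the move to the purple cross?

forward 2.9 m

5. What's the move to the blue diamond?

turn right 25°, forward 6.0 m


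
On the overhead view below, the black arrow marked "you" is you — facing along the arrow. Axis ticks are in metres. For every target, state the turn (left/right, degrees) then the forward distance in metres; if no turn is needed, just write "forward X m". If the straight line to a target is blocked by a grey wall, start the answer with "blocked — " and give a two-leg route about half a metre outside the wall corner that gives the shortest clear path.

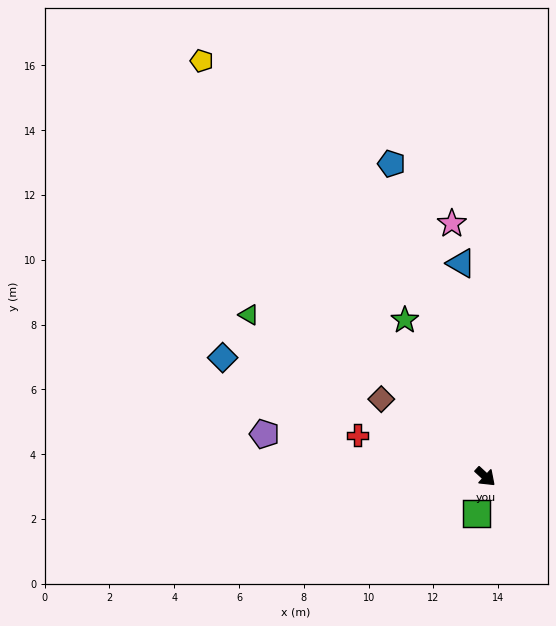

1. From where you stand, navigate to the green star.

turn left 160°, forward 5.4 m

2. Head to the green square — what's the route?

turn right 61°, forward 1.2 m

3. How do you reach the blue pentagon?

turn left 149°, forward 10.1 m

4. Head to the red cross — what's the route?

turn right 155°, forward 4.1 m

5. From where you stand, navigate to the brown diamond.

turn right 174°, forward 4.0 m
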